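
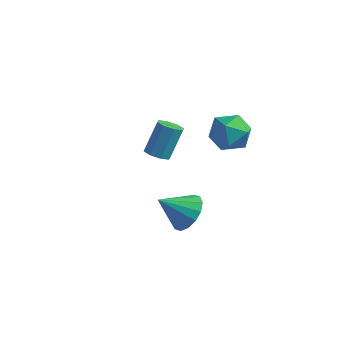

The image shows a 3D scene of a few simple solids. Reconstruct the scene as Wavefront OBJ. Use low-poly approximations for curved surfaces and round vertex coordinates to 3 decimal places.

v -1.78 2.016 0.349
v -1.388 1.618 0.539
v -1.209 2.425 1.861
v -1.6 2.824 1.671
v -1.194 1.954 0.307
v -1.015 2.761 1.63
v -1.344 2.326 0.1
v -1.164 3.134 1.423
v -1.748 2.517 0.039
v -1.569 3.325 1.361
v -2.171 2.415 0.159
v -1.992 3.222 1.481
v -2.365 2.079 0.39
v -2.186 2.886 1.713
v -2.216 1.706 0.597
v -2.036 2.514 1.92
v -1.811 1.515 0.659
v -1.632 2.323 1.981
v 2.036 -2.412 1.788
v 2.557 -2.203 2.453
v 1.144 -3.068 2.692
v 2.269 -1.859 2.418
v 1.918 -1.663 2.214
v 1.599 -1.668 1.896
v 1.397 -1.872 1.549
v 1.367 -2.22 1.266
v 1.515 -2.621 1.123
v 1.804 -2.965 1.157
v 2.154 -3.161 1.361
v 2.473 -3.156 1.679
v 2.675 -2.952 2.026
v 2.706 -2.604 2.309
v 0.98 3.067 2.894
v 1.937 2.971 2.788
v 0.823 1.509 2.892
v 1.78 1.413 2.786
v 1.417 1.749 3.617
v 1.514 2.712 3.618
v 1.246 1.768 2.062
v 1.343 2.731 2.063
v 2.101 2.168 2.273
v 2.207 2.157 3.235
v 0.553 2.323 2.445
v 0.659 2.312 3.407
f 2 1 5
f 2 5 3
f 3 5 6
f 3 6 4
f 5 1 7
f 5 7 6
f 6 7 8
f 6 8 4
f 7 1 9
f 7 9 8
f 8 9 10
f 8 10 4
f 9 1 11
f 9 11 10
f 10 11 12
f 10 12 4
f 11 1 13
f 11 13 12
f 12 13 14
f 12 14 4
f 13 1 15
f 13 15 14
f 14 15 16
f 14 16 4
f 15 1 17
f 15 17 16
f 16 17 18
f 16 18 4
f 17 1 2
f 17 2 18
f 18 2 3
f 18 3 4
f 20 19 22
f 20 22 21
f 22 19 23
f 22 23 21
f 23 19 24
f 23 24 21
f 24 19 25
f 24 25 21
f 25 19 26
f 25 26 21
f 26 19 27
f 26 27 21
f 27 19 28
f 27 28 21
f 28 19 29
f 28 29 21
f 29 19 30
f 29 30 21
f 30 19 31
f 30 31 21
f 31 19 32
f 31 32 21
f 32 19 20
f 32 20 21
f 33 44 38
f 33 38 34
f 33 34 40
f 33 40 43
f 33 43 44
f 34 38 42
f 38 44 37
f 44 43 35
f 43 40 39
f 40 34 41
f 36 42 37
f 36 37 35
f 36 35 39
f 36 39 41
f 36 41 42
f 37 42 38
f 35 37 44
f 39 35 43
f 41 39 40
f 42 41 34



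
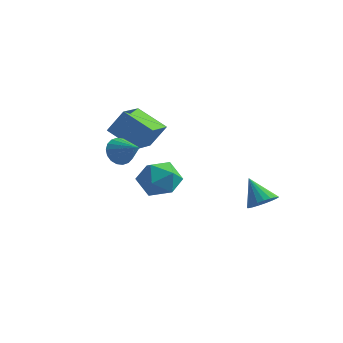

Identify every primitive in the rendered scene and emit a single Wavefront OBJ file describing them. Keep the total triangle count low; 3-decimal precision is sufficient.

v 2.162 3.054 -3.578
v 2.781 3.432 -3.175
v 1.178 3.306 -2.302
v 2.632 3.696 -3.341
v 2.402 3.848 -3.548
v 2.131 3.863 -3.761
v 1.864 3.739 -3.942
v 1.65 3.496 -4.059
v 1.523 3.176 -4.094
v 1.507 2.836 -4.039
v 1.604 2.533 -3.905
v 1.798 2.321 -3.714
v 2.054 2.235 -3.499
v 2.329 2.291 -3.298
v 2.575 2.479 -3.146
v 2.75 2.767 -3.068
v 2.822 3.104 -3.078
v -3.917 -1.096 1.116
v -3.231 -0.71 2.357
v -4.23 0.482 0.797
v -3.543 0.868 2.038
v -2.337 -0.968 0.202
v -1.65 -0.582 1.443
v -2.649 0.61 -0.117
v -1.963 0.996 1.124
v -1.002 -0.38 -1.297
v 0.128 -0.662 -1.232
v -1.468 -2.198 -1.088
v -0.338 -2.48 -1.023
v -0.839 -1.878 -0.158
v -0.551 -0.754 -0.288
v -0.789 -2.106 -2.032
v -0.501 -0.982 -2.162
v 0.26 -1.729 -1.687
v 0.229 -1.588 -0.529
v -1.569 -1.272 -1.791
v -1.6 -1.131 -0.633
v -1.615 -3.157 0.946
v -1.271 -2.678 0.405
v -0.345 -3.403 1.534
v -1.351 -2.454 0.67
v -1.482 -2.37 0.99
v -1.64 -2.441 1.301
v -1.793 -2.654 1.542
v -1.91 -2.967 1.665
v -1.969 -3.317 1.645
v -1.958 -3.636 1.487
v -1.878 -3.86 1.222
v -1.747 -3.945 0.903
v -1.589 -3.874 0.591
v -1.436 -3.661 0.351
v -1.319 -3.348 0.228
v -1.26 -2.997 0.247
f 2 1 4
f 2 4 3
f 4 1 5
f 4 5 3
f 5 1 6
f 5 6 3
f 6 1 7
f 6 7 3
f 7 1 8
f 7 8 3
f 8 1 9
f 8 9 3
f 9 1 10
f 9 10 3
f 10 1 11
f 10 11 3
f 11 1 12
f 11 12 3
f 12 1 13
f 12 13 3
f 13 1 14
f 13 14 3
f 14 1 15
f 14 15 3
f 15 1 16
f 15 16 3
f 16 1 17
f 16 17 3
f 17 1 2
f 17 2 3
f 19 21 18
f 22 19 18
f 18 21 20
f 20 22 18
f 19 25 21
f 23 19 22
f 23 25 19
f 21 25 20
f 24 22 20
f 20 25 24
f 24 23 22
f 25 23 24
f 26 37 31
f 26 31 27
f 26 27 33
f 26 33 36
f 26 36 37
f 27 31 35
f 31 37 30
f 37 36 28
f 36 33 32
f 33 27 34
f 29 35 30
f 29 30 28
f 29 28 32
f 29 32 34
f 29 34 35
f 30 35 31
f 28 30 37
f 32 28 36
f 34 32 33
f 35 34 27
f 39 38 41
f 39 41 40
f 41 38 42
f 41 42 40
f 42 38 43
f 42 43 40
f 43 38 44
f 43 44 40
f 44 38 45
f 44 45 40
f 45 38 46
f 45 46 40
f 46 38 47
f 46 47 40
f 47 38 48
f 47 48 40
f 48 38 49
f 48 49 40
f 49 38 50
f 49 50 40
f 50 38 51
f 50 51 40
f 51 38 52
f 51 52 40
f 52 38 53
f 52 53 40
f 53 38 39
f 53 39 40



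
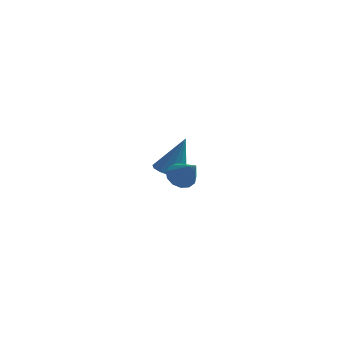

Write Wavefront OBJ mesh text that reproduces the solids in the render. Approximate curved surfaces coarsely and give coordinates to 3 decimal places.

v 0.176 -2.473 0.572
v 0.611 -2.737 0.049
v 1.024 -3.087 1.588
v 0.76 -2.367 0.148
v 0.724 -2.03 0.381
v 0.514 -1.834 0.675
v 0.196 -1.841 0.937
v -0.128 -2.048 1.082
v -0.356 -2.39 1.065
v -0.415 -2.758 0.892
v -0.287 -3.036 0.617
v -0.011 -3.135 0.328
v 0.323 -3.023 0.116
v -2.228 3.575 -2.292
v -1.493 3.891 -2.607
v -1.572 4.045 -0.288
v -1.806 4.261 -2.591
v -2.252 4.413 -2.481
v -2.691 4.299 -2.31
v -2.983 3.955 -2.134
v -3.035 3.49 -2.008
v -2.831 3.052 -1.971
v -2.435 2.78 -2.037
v -1.974 2.76 -2.184
v -1.593 2.999 -2.364
v -1.414 3.421 -2.522
f 2 1 4
f 2 4 3
f 4 1 5
f 4 5 3
f 5 1 6
f 5 6 3
f 6 1 7
f 6 7 3
f 7 1 8
f 7 8 3
f 8 1 9
f 8 9 3
f 9 1 10
f 9 10 3
f 10 1 11
f 10 11 3
f 11 1 12
f 11 12 3
f 12 1 13
f 12 13 3
f 13 1 2
f 13 2 3
f 15 14 17
f 15 17 16
f 17 14 18
f 17 18 16
f 18 14 19
f 18 19 16
f 19 14 20
f 19 20 16
f 20 14 21
f 20 21 16
f 21 14 22
f 21 22 16
f 22 14 23
f 22 23 16
f 23 14 24
f 23 24 16
f 24 14 25
f 24 25 16
f 25 14 26
f 25 26 16
f 26 14 15
f 26 15 16



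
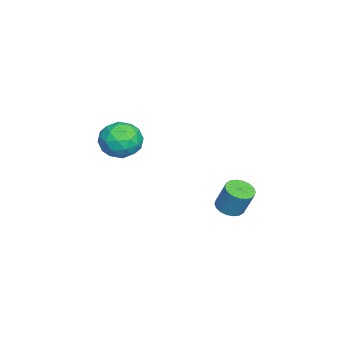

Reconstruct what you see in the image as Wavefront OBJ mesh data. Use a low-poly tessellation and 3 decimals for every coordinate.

v -1.775 -2.273 3.82
v -0.638 -2.474 3.649
v -2.202 -3.726 2.691
v -1.065 -3.927 2.52
v -1.543 -4.13 3.565
v -1.279 -3.232 4.263
v -1.561 -2.968 2.077
v -1.297 -2.07 2.775
v -0.506 -2.903 2.572
v -0.495 -3.622 3.492
v -2.345 -2.578 2.848
v -2.334 -3.297 3.768
v -1.169 -2.246 3.834
v -1.671 -3.954 2.506
v -1.952 -4.073 3.121
v -1.283 -4.191 3.02
v -1.546 -2.692 4.195
v -0.878 -2.81 4.094
v -1.409 -3.783 4.045
v -1.962 -3.39 2.246
v -1.294 -3.508 2.145
v -1.557 -2.009 3.32
v -0.888 -2.127 3.219
v -1.431 -2.417 2.295
v -0.423 -2.617 3.1
v -0.674 -3.47 2.436
v -0.966 -2.907 2.176
v -0.811 -2.379 2.586
v -0.417 -3.039 3.641
v -0.667 -3.893 2.977
v -0.948 -4.012 3.591
v -0.793 -3.484 4.002
v -0.339 -3.291 3.007
v -2.173 -2.307 3.363
v -2.423 -3.161 2.699
v -2.047 -2.716 2.338
v -1.892 -2.188 2.749
v -2.166 -2.73 3.904
v -2.417 -3.583 3.24
v -2.029 -3.821 3.754
v -1.874 -3.293 4.164
v -2.501 -2.909 3.333
v 0.383 2.512 0.234
v 1.118 2.482 0.09
v 1.413 3.017 1.482
v 0.677 3.048 1.626
v 1.036 2.79 -0.01
v 1.33 3.325 1.381
v 0.823 3.042 -0.063
v 1.118 3.577 1.329
v 0.524 3.189 -0.056
v 0.818 3.725 1.336
v 0.197 3.203 0.008
v 0.491 3.738 1.4
v -0.094 3.08 0.117
v 0.201 3.615 1.509
v -0.29 2.844 0.249
v 0.004 3.379 1.641
v -0.353 2.543 0.378
v -0.058 3.078 1.77
v -0.27 2.235 0.479
v 0.024 2.77 1.87
v -0.058 1.983 0.531
v 0.237 2.518 1.923
v 0.242 1.835 0.524
v 0.536 2.371 1.916
v 0.569 1.822 0.46
v 0.863 2.357 1.852
v 0.859 1.945 0.351
v 1.154 2.48 1.743
v 1.056 2.181 0.219
v 1.35 2.716 1.611
f 1 38 17
f 38 12 41
f 17 41 6
f 38 41 17
f 1 17 13
f 17 6 18
f 13 18 2
f 17 18 13
f 1 13 22
f 13 2 23
f 22 23 8
f 13 23 22
f 1 22 34
f 22 8 37
f 34 37 11
f 22 37 34
f 1 34 38
f 34 11 42
f 38 42 12
f 34 42 38
f 2 18 29
f 18 6 32
f 29 32 10
f 18 32 29
f 6 41 19
f 41 12 40
f 19 40 5
f 41 40 19
f 12 42 39
f 42 11 35
f 39 35 3
f 42 35 39
f 11 37 36
f 37 8 24
f 36 24 7
f 37 24 36
f 8 23 28
f 23 2 25
f 28 25 9
f 23 25 28
f 4 30 16
f 30 10 31
f 16 31 5
f 30 31 16
f 4 16 14
f 16 5 15
f 14 15 3
f 16 15 14
f 4 14 21
f 14 3 20
f 21 20 7
f 14 20 21
f 4 21 26
f 21 7 27
f 26 27 9
f 21 27 26
f 4 26 30
f 26 9 33
f 30 33 10
f 26 33 30
f 5 31 19
f 31 10 32
f 19 32 6
f 31 32 19
f 3 15 39
f 15 5 40
f 39 40 12
f 15 40 39
f 7 20 36
f 20 3 35
f 36 35 11
f 20 35 36
f 9 27 28
f 27 7 24
f 28 24 8
f 27 24 28
f 10 33 29
f 33 9 25
f 29 25 2
f 33 25 29
f 44 43 47
f 44 47 45
f 45 47 48
f 45 48 46
f 47 43 49
f 47 49 48
f 48 49 50
f 48 50 46
f 49 43 51
f 49 51 50
f 50 51 52
f 50 52 46
f 51 43 53
f 51 53 52
f 52 53 54
f 52 54 46
f 53 43 55
f 53 55 54
f 54 55 56
f 54 56 46
f 55 43 57
f 55 57 56
f 56 57 58
f 56 58 46
f 57 43 59
f 57 59 58
f 58 59 60
f 58 60 46
f 59 43 61
f 59 61 60
f 60 61 62
f 60 62 46
f 61 43 63
f 61 63 62
f 62 63 64
f 62 64 46
f 63 43 65
f 63 65 64
f 64 65 66
f 64 66 46
f 65 43 67
f 65 67 66
f 66 67 68
f 66 68 46
f 67 43 69
f 67 69 68
f 68 69 70
f 68 70 46
f 69 43 71
f 69 71 70
f 70 71 72
f 70 72 46
f 71 43 44
f 71 44 72
f 72 44 45
f 72 45 46



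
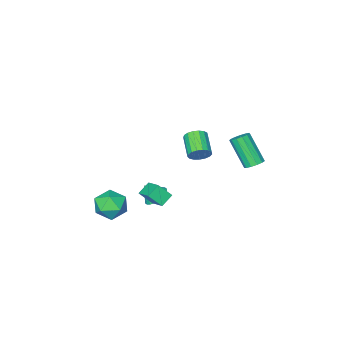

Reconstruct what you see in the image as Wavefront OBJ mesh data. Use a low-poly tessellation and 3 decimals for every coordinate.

v 2.659 1.274 1.886
v 3.247 1.124 1.463
v 3.121 0.866 2.674
v 3.313 1.388 1.561
v 3.28 1.634 1.708
v 3.152 1.825 1.882
v 2.949 1.933 2.057
v 2.702 1.94 2.206
v 2.448 1.846 2.306
v 2.226 1.664 2.343
v 2.07 1.423 2.31
v 2.004 1.16 2.212
v 2.037 0.914 2.065
v 2.165 0.722 1.891
v 2.368 0.615 1.716
v 2.615 0.608 1.567
v 2.869 0.702 1.466
v 3.091 0.884 1.43
v 3.394 1.999 2.098
v 2.675 1.885 2.557
v 3.571 3.116 2.653
v 2.853 3.002 3.112
v 3.947 1.538 2.848
v 3.229 1.424 3.307
v 4.125 2.655 3.403
v 3.406 2.541 3.862
v -2.726 2.792 3.005
v -2.255 3.111 3.198
v -2.124 1.947 4.807
v -2.594 1.628 4.615
v -2.53 3.259 3.327
v -2.399 2.095 4.936
v -2.867 3.259 3.355
v -2.736 2.095 4.964
v -3.159 3.11 3.271
v -3.028 1.947 4.88
v -3.314 2.861 3.103
v -3.182 1.697 4.713
v -3.282 2.589 2.904
v -3.15 1.426 4.514
v -3.073 2.382 2.738
v -2.941 1.219 4.347
v -2.754 2.305 2.656
v -2.622 1.142 4.265
v -2.426 2.382 2.685
v -2.294 1.219 4.294
v -2.194 2.59 2.816
v -2.062 1.426 4.425
v -2.13 2.861 3.007
v -1.998 1.698 4.616
v 3.948 -1.048 -0.962
v 4.503 -1.259 -0.094
v 2.677 -2.021 -0.386
v 3.232 -2.232 0.482
v 2.854 -1.264 0.322
v 3.639 -0.663 -0.034
v 3.541 -2.617 -0.446
v 4.326 -2.016 -0.802
v 4.251 -2.229 0.225
v 3.826 -1.393 0.7
v 3.354 -1.887 -1.18
v 2.929 -1.051 -0.705
v -3.346 -2.905 0.151
v -3.022 -2.731 0.758
v -3.629 -3.961 1.436
v -3.954 -4.135 0.829
v -3.321 -2.572 0.778
v -3.929 -3.802 1.456
v -3.627 -2.489 0.654
v -4.234 -3.719 1.332
v -3.868 -2.502 0.415
v -4.475 -3.732 1.093
v -3.99 -2.607 0.115
v -4.597 -3.837 0.793
v -3.964 -2.78 -0.176
v -4.571 -4.01 0.502
v -3.797 -2.982 -0.392
v -4.404 -4.212 0.286
v -3.527 -3.166 -0.484
v -4.134 -4.396 0.194
v -3.215 -3.291 -0.431
v -3.822 -4.52 0.247
v -2.933 -3.327 -0.244
v -3.541 -4.556 0.434
v -2.746 -3.266 0.034
v -3.354 -4.496 0.711
v -2.697 -3.123 0.338
v -3.304 -4.353 1.016
v -2.796 -2.93 0.599
v -3.403 -4.16 1.277
f 2 1 4
f 2 4 3
f 4 1 5
f 4 5 3
f 5 1 6
f 5 6 3
f 6 1 7
f 6 7 3
f 7 1 8
f 7 8 3
f 8 1 9
f 8 9 3
f 9 1 10
f 9 10 3
f 10 1 11
f 10 11 3
f 11 1 12
f 11 12 3
f 12 1 13
f 12 13 3
f 13 1 14
f 13 14 3
f 14 1 15
f 14 15 3
f 15 1 16
f 15 16 3
f 16 1 17
f 16 17 3
f 17 1 18
f 17 18 3
f 18 1 2
f 18 2 3
f 20 22 19
f 23 20 19
f 19 22 21
f 21 23 19
f 20 26 22
f 24 20 23
f 24 26 20
f 22 26 21
f 25 23 21
f 21 26 25
f 25 24 23
f 26 24 25
f 28 27 31
f 28 31 29
f 29 31 32
f 29 32 30
f 31 27 33
f 31 33 32
f 32 33 34
f 32 34 30
f 33 27 35
f 33 35 34
f 34 35 36
f 34 36 30
f 35 27 37
f 35 37 36
f 36 37 38
f 36 38 30
f 37 27 39
f 37 39 38
f 38 39 40
f 38 40 30
f 39 27 41
f 39 41 40
f 40 41 42
f 40 42 30
f 41 27 43
f 41 43 42
f 42 43 44
f 42 44 30
f 43 27 45
f 43 45 44
f 44 45 46
f 44 46 30
f 45 27 47
f 45 47 46
f 46 47 48
f 46 48 30
f 47 27 49
f 47 49 48
f 48 49 50
f 48 50 30
f 49 27 28
f 49 28 50
f 50 28 29
f 50 29 30
f 51 62 56
f 51 56 52
f 51 52 58
f 51 58 61
f 51 61 62
f 52 56 60
f 56 62 55
f 62 61 53
f 61 58 57
f 58 52 59
f 54 60 55
f 54 55 53
f 54 53 57
f 54 57 59
f 54 59 60
f 55 60 56
f 53 55 62
f 57 53 61
f 59 57 58
f 60 59 52
f 64 63 67
f 64 67 65
f 65 67 68
f 65 68 66
f 67 63 69
f 67 69 68
f 68 69 70
f 68 70 66
f 69 63 71
f 69 71 70
f 70 71 72
f 70 72 66
f 71 63 73
f 71 73 72
f 72 73 74
f 72 74 66
f 73 63 75
f 73 75 74
f 74 75 76
f 74 76 66
f 75 63 77
f 75 77 76
f 76 77 78
f 76 78 66
f 77 63 79
f 77 79 78
f 78 79 80
f 78 80 66
f 79 63 81
f 79 81 80
f 80 81 82
f 80 82 66
f 81 63 83
f 81 83 82
f 82 83 84
f 82 84 66
f 83 63 85
f 83 85 84
f 84 85 86
f 84 86 66
f 85 63 87
f 85 87 86
f 86 87 88
f 86 88 66
f 87 63 89
f 87 89 88
f 88 89 90
f 88 90 66
f 89 63 64
f 89 64 90
f 90 64 65
f 90 65 66



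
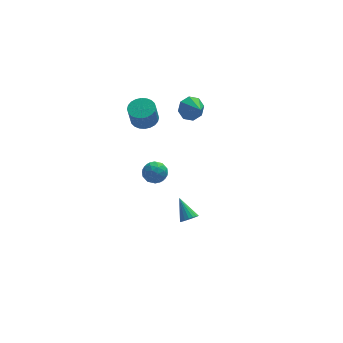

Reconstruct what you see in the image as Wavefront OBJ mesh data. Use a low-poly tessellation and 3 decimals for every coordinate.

v 1.709 4.085 1.289
v 2.241 4.581 1.748
v 2.111 3.115 1.871
v 1.653 4.509 2.036
v 1.098 4.189 1.886
v 0.901 3.808 1.386
v 1.177 3.589 0.83
v 1.765 3.661 0.543
v 2.32 3.981 0.693
v 2.517 4.362 1.192
v -1.396 2.584 -2.844
v -0.879 2.966 -2.35
v -0.401 2.254 -3.63
v 0.116 2.636 -3.136
v -0.248 1.955 -2.893
v -0.862 2.158 -2.407
v -0.418 3.062 -3.573
v -1.032 3.265 -3.087
v -0.275 3.261 -2.801
v -0.17 2.577 -2.381
v -1.11 2.643 -3.599
v -1.005 1.959 -3.179
v -1.225 2.804 -2.528
v -0.055 2.416 -3.452
v -0.269 2.016 -3.309
v 0.035 2.24 -3.019
v -1.215 2.329 -2.562
v -0.911 2.554 -2.272
v -0.54 1.959 -2.591
v -0.369 2.666 -3.708
v -0.065 2.891 -3.418
v -1.315 2.98 -2.961
v -1.011 3.204 -2.671
v -0.74 3.261 -3.389
v -0.566 3.202 -2.503
v 0.019 3.008 -2.965
v -0.295 3.258 -3.221
v -0.656 3.378 -2.936
v -0.504 2.8 -2.256
v 0.08 2.606 -2.718
v -0.133 2.205 -2.575
v -0.494 2.325 -2.29
v -0.149 2.973 -2.521
v -1.36 2.614 -3.262
v -0.776 2.42 -3.724
v -0.786 2.895 -3.69
v -1.147 3.015 -3.405
v -1.299 2.212 -3.015
v -0.714 2.018 -3.477
v -0.624 1.842 -3.044
v -0.985 1.962 -2.759
v -1.131 2.247 -3.459
v 0.213 -4.426 -1.052
v 0.683 -4.159 -1.151
v -0.173 -3.394 -0.108
v 0.531 -4.064 -1.317
v 0.315 -4.041 -1.431
v 0.079 -4.094 -1.469
v -0.13 -4.213 -1.425
v -0.272 -4.374 -1.307
v -0.317 -4.545 -1.138
v -0.258 -4.693 -0.952
v -0.105 -4.788 -0.786
v 0.111 -4.811 -0.672
v 0.346 -4.758 -0.634
v 0.556 -4.639 -0.678
v 0.697 -4.478 -0.797
v 0.743 -4.307 -0.965
v -1.159 2.967 1.639
v -0.657 2.328 1.529
v -0.879 1.934 2.812
v -1.381 2.573 2.921
v -0.452 2.551 1.633
v -0.675 2.157 2.916
v -0.355 2.837 1.738
v -0.578 2.443 3.021
v -0.381 3.143 1.828
v -0.603 2.749 3.11
v -0.524 3.423 1.889
v -0.747 3.028 3.171
v -0.765 3.633 1.912
v -0.987 3.238 3.194
v -1.065 3.741 1.893
v -1.288 3.347 3.176
v -1.38 3.732 1.836
v -1.602 3.337 3.118
v -1.661 3.606 1.748
v -1.883 3.212 3.031
v -1.865 3.383 1.644
v -2.088 2.989 2.927
v -1.962 3.097 1.539
v -2.185 2.703 2.822
v -1.937 2.791 1.45
v -2.159 2.397 2.732
v -1.793 2.512 1.389
v -2.016 2.117 2.671
v -1.553 2.302 1.366
v -1.775 1.907 2.648
v -1.252 2.193 1.384
v -1.475 1.799 2.667
v -0.938 2.203 1.442
v -1.16 1.808 2.724
f 2 1 4
f 2 4 3
f 4 1 5
f 4 5 3
f 5 1 6
f 5 6 3
f 6 1 7
f 6 7 3
f 7 1 8
f 7 8 3
f 8 1 9
f 8 9 3
f 9 1 10
f 9 10 3
f 10 1 2
f 10 2 3
f 11 48 27
f 48 22 51
f 27 51 16
f 48 51 27
f 11 27 23
f 27 16 28
f 23 28 12
f 27 28 23
f 11 23 32
f 23 12 33
f 32 33 18
f 23 33 32
f 11 32 44
f 32 18 47
f 44 47 21
f 32 47 44
f 11 44 48
f 44 21 52
f 48 52 22
f 44 52 48
f 12 28 39
f 28 16 42
f 39 42 20
f 28 42 39
f 16 51 29
f 51 22 50
f 29 50 15
f 51 50 29
f 22 52 49
f 52 21 45
f 49 45 13
f 52 45 49
f 21 47 46
f 47 18 34
f 46 34 17
f 47 34 46
f 18 33 38
f 33 12 35
f 38 35 19
f 33 35 38
f 14 40 26
f 40 20 41
f 26 41 15
f 40 41 26
f 14 26 24
f 26 15 25
f 24 25 13
f 26 25 24
f 14 24 31
f 24 13 30
f 31 30 17
f 24 30 31
f 14 31 36
f 31 17 37
f 36 37 19
f 31 37 36
f 14 36 40
f 36 19 43
f 40 43 20
f 36 43 40
f 15 41 29
f 41 20 42
f 29 42 16
f 41 42 29
f 13 25 49
f 25 15 50
f 49 50 22
f 25 50 49
f 17 30 46
f 30 13 45
f 46 45 21
f 30 45 46
f 19 37 38
f 37 17 34
f 38 34 18
f 37 34 38
f 20 43 39
f 43 19 35
f 39 35 12
f 43 35 39
f 54 53 56
f 54 56 55
f 56 53 57
f 56 57 55
f 57 53 58
f 57 58 55
f 58 53 59
f 58 59 55
f 59 53 60
f 59 60 55
f 60 53 61
f 60 61 55
f 61 53 62
f 61 62 55
f 62 53 63
f 62 63 55
f 63 53 64
f 63 64 55
f 64 53 65
f 64 65 55
f 65 53 66
f 65 66 55
f 66 53 67
f 66 67 55
f 67 53 68
f 67 68 55
f 68 53 54
f 68 54 55
f 70 69 73
f 70 73 71
f 71 73 74
f 71 74 72
f 73 69 75
f 73 75 74
f 74 75 76
f 74 76 72
f 75 69 77
f 75 77 76
f 76 77 78
f 76 78 72
f 77 69 79
f 77 79 78
f 78 79 80
f 78 80 72
f 79 69 81
f 79 81 80
f 80 81 82
f 80 82 72
f 81 69 83
f 81 83 82
f 82 83 84
f 82 84 72
f 83 69 85
f 83 85 84
f 84 85 86
f 84 86 72
f 85 69 87
f 85 87 86
f 86 87 88
f 86 88 72
f 87 69 89
f 87 89 88
f 88 89 90
f 88 90 72
f 89 69 91
f 89 91 90
f 90 91 92
f 90 92 72
f 91 69 93
f 91 93 92
f 92 93 94
f 92 94 72
f 93 69 95
f 93 95 94
f 94 95 96
f 94 96 72
f 95 69 97
f 95 97 96
f 96 97 98
f 96 98 72
f 97 69 99
f 97 99 98
f 98 99 100
f 98 100 72
f 99 69 101
f 99 101 100
f 100 101 102
f 100 102 72
f 101 69 70
f 101 70 102
f 102 70 71
f 102 71 72



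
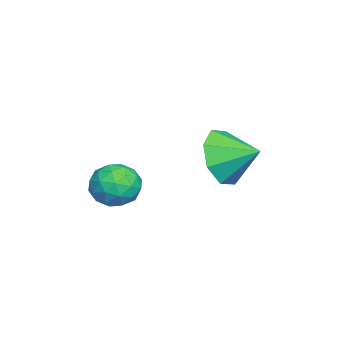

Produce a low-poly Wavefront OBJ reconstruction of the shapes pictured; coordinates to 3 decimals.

v -1.58 2.956 -1.215
v -0.974 2.478 -0.474
v -1.28 4.064 -0.745
v -0.555 2.654 -1.155
v -0.737 3.007 -1.872
v -1.412 3.33 -2.203
v -2.186 3.434 -1.956
v -2.604 3.259 -1.274
v -2.423 2.906 -0.558
v -1.748 2.582 -0.226
v -0.618 0.779 -1.842
v -0.013 0.434 -1.41
v -0.707 -0.314 -2.59
v -0.102 -0.659 -2.158
v -0.833 -0.53 -1.809
v -0.778 0.145 -1.347
v 0.058 -0.025 -2.653
v 0.113 0.65 -2.191
v 0.405 -0.063 -1.911
v -0.145 -0.375 -1.39
v -0.575 0.495 -2.61
v -1.125 0.183 -2.089
v -0.308 0.702 -1.56
v -0.412 -0.582 -2.44
v -0.842 -0.507 -2.235
v -0.486 -0.71 -1.981
v -0.757 0.532 -1.523
v -0.401 0.33 -1.269
v -0.883 -0.237 -1.504
v -0.319 -0.21 -2.731
v 0.037 -0.412 -2.477
v -0.234 0.83 -2.019
v 0.122 0.627 -1.765
v 0.163 0.357 -2.496
v 0.294 0.207 -1.601
v 0.242 -0.435 -2.041
v 0.335 -0.062 -2.332
v 0.368 0.335 -2.06
v -0.03 0.024 -1.294
v -0.082 -0.618 -1.734
v -0.512 -0.543 -1.529
v -0.479 -0.146 -1.257
v 0.216 -0.268 -1.589
v -0.638 0.738 -2.266
v -0.69 0.096 -2.706
v -0.241 0.266 -2.743
v -0.208 0.663 -2.471
v -0.962 0.555 -1.959
v -1.014 -0.087 -2.399
v -1.088 -0.215 -1.94
v -1.055 0.182 -1.668
v -0.936 0.388 -2.411
f 2 1 4
f 2 4 3
f 4 1 5
f 4 5 3
f 5 1 6
f 5 6 3
f 6 1 7
f 6 7 3
f 7 1 8
f 7 8 3
f 8 1 9
f 8 9 3
f 9 1 10
f 9 10 3
f 10 1 2
f 10 2 3
f 11 48 27
f 48 22 51
f 27 51 16
f 48 51 27
f 11 27 23
f 27 16 28
f 23 28 12
f 27 28 23
f 11 23 32
f 23 12 33
f 32 33 18
f 23 33 32
f 11 32 44
f 32 18 47
f 44 47 21
f 32 47 44
f 11 44 48
f 44 21 52
f 48 52 22
f 44 52 48
f 12 28 39
f 28 16 42
f 39 42 20
f 28 42 39
f 16 51 29
f 51 22 50
f 29 50 15
f 51 50 29
f 22 52 49
f 52 21 45
f 49 45 13
f 52 45 49
f 21 47 46
f 47 18 34
f 46 34 17
f 47 34 46
f 18 33 38
f 33 12 35
f 38 35 19
f 33 35 38
f 14 40 26
f 40 20 41
f 26 41 15
f 40 41 26
f 14 26 24
f 26 15 25
f 24 25 13
f 26 25 24
f 14 24 31
f 24 13 30
f 31 30 17
f 24 30 31
f 14 31 36
f 31 17 37
f 36 37 19
f 31 37 36
f 14 36 40
f 36 19 43
f 40 43 20
f 36 43 40
f 15 41 29
f 41 20 42
f 29 42 16
f 41 42 29
f 13 25 49
f 25 15 50
f 49 50 22
f 25 50 49
f 17 30 46
f 30 13 45
f 46 45 21
f 30 45 46
f 19 37 38
f 37 17 34
f 38 34 18
f 37 34 38
f 20 43 39
f 43 19 35
f 39 35 12
f 43 35 39



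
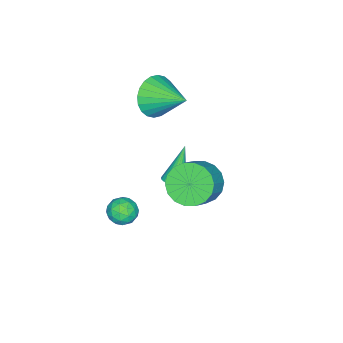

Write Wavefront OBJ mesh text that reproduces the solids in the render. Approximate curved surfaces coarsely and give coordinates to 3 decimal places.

v 0.268 1.37 -1.453
v 0.787 1.968 -2.158
v 1.851 2.089 -1.271
v 1.332 1.49 -0.567
v 0.544 2.286 -1.909
v 1.608 2.407 -1.022
v 0.246 2.423 -1.57
v 1.309 2.544 -0.683
v -0.048 2.351 -1.208
v 1.016 2.472 -0.321
v -0.279 2.085 -0.894
v 0.785 2.206 -0.008
v -0.402 1.677 -0.691
v 0.662 1.798 0.195
v -0.392 1.208 -0.639
v 0.672 1.329 0.247
v -0.251 0.771 -0.749
v 0.813 0.892 0.138
v -0.008 0.453 -0.998
v 1.056 0.574 -0.111
v 0.291 0.316 -1.337
v 1.354 0.437 -0.45
v 0.584 0.388 -1.699
v 1.648 0.509 -0.812
v 0.815 0.654 -2.012
v 1.879 0.775 -1.126
v 0.938 1.062 -2.215
v 2.002 1.183 -1.329
v 0.928 1.531 -2.267
v 1.992 1.652 -1.381
v -1.553 -1.884 1.333
v -0.933 -1.605 0.494
v -1.267 -0.196 2.107
v -1.312 -1.479 0.361
v -1.729 -1.416 0.376
v -2.118 -1.423 0.536
v -2.422 -1.501 0.818
v -2.593 -1.637 1.178
v -2.606 -1.811 1.561
v -2.459 -1.996 1.91
v -2.174 -2.164 2.171
v -1.794 -2.289 2.304
v -1.378 -2.353 2.29
v -0.988 -2.346 2.129
v -0.685 -2.268 1.848
v -0.513 -2.132 1.487
v -0.5 -1.958 1.104
v -0.648 -1.773 0.755
v 1.416 -1.274 -3.521
v 1.949 -0.947 -3.908
v 2.231 -1.713 -2.772
v 2.764 -1.386 -3.159
v 2.291 -0.98 -2.768
v 1.787 -0.708 -3.231
v 2.393 -1.952 -3.449
v 1.889 -1.68 -3.912
v 2.553 -1.365 -3.864
v 2.49 -0.765 -3.443
v 1.69 -1.895 -3.237
v 1.627 -1.295 -2.816
v 1.611 -1.072 -3.78
v 2.569 -1.588 -2.9
v 2.291 -1.35 -2.67
v 2.604 -1.157 -2.898
v 1.516 -0.932 -3.382
v 1.829 -0.739 -3.61
v 2.03 -0.759 -2.94
v 2.351 -1.921 -3.07
v 2.664 -1.728 -3.298
v 1.576 -1.503 -3.782
v 1.889 -1.31 -4.01
v 2.15 -1.901 -3.74
v 2.279 -1.125 -3.982
v 2.758 -1.384 -3.542
v 2.54 -1.716 -3.712
v 2.244 -1.557 -3.984
v 2.242 -0.772 -3.735
v 2.721 -1.031 -3.295
v 2.443 -0.792 -3.065
v 2.147 -0.632 -3.337
v 2.597 -1.019 -3.709
v 1.459 -1.629 -3.385
v 1.938 -1.888 -2.945
v 2.033 -2.028 -3.343
v 1.737 -1.868 -3.615
v 1.422 -1.276 -3.138
v 1.901 -1.535 -2.698
v 1.936 -1.103 -2.696
v 1.64 -0.944 -2.968
v 1.583 -1.641 -2.971
v -1.739 -1.122 -4.507
v -1.413 -0.675 -4.368
v -2.601 -1.058 -2.693
v -1.603 -0.57 -4.462
v -1.817 -0.56 -4.564
v -2.017 -0.647 -4.656
v -2.169 -0.816 -4.723
v -2.247 -1.038 -4.752
v -2.237 -1.275 -4.739
v -2.14 -1.485 -4.685
v -1.975 -1.632 -4.601
v -1.768 -1.691 -4.501
v -1.556 -1.652 -4.402
v -1.376 -1.521 -4.321
v -1.259 -1.321 -4.272
v -1.224 -1.086 -4.264
v -1.279 -0.858 -4.298
f 2 1 5
f 2 5 3
f 3 5 6
f 3 6 4
f 5 1 7
f 5 7 6
f 6 7 8
f 6 8 4
f 7 1 9
f 7 9 8
f 8 9 10
f 8 10 4
f 9 1 11
f 9 11 10
f 10 11 12
f 10 12 4
f 11 1 13
f 11 13 12
f 12 13 14
f 12 14 4
f 13 1 15
f 13 15 14
f 14 15 16
f 14 16 4
f 15 1 17
f 15 17 16
f 16 17 18
f 16 18 4
f 17 1 19
f 17 19 18
f 18 19 20
f 18 20 4
f 19 1 21
f 19 21 20
f 20 21 22
f 20 22 4
f 21 1 23
f 21 23 22
f 22 23 24
f 22 24 4
f 23 1 25
f 23 25 24
f 24 25 26
f 24 26 4
f 25 1 27
f 25 27 26
f 26 27 28
f 26 28 4
f 27 1 29
f 27 29 28
f 28 29 30
f 28 30 4
f 29 1 2
f 29 2 30
f 30 2 3
f 30 3 4
f 32 31 34
f 32 34 33
f 34 31 35
f 34 35 33
f 35 31 36
f 35 36 33
f 36 31 37
f 36 37 33
f 37 31 38
f 37 38 33
f 38 31 39
f 38 39 33
f 39 31 40
f 39 40 33
f 40 31 41
f 40 41 33
f 41 31 42
f 41 42 33
f 42 31 43
f 42 43 33
f 43 31 44
f 43 44 33
f 44 31 45
f 44 45 33
f 45 31 46
f 45 46 33
f 46 31 47
f 46 47 33
f 47 31 48
f 47 48 33
f 48 31 32
f 48 32 33
f 49 86 65
f 86 60 89
f 65 89 54
f 86 89 65
f 49 65 61
f 65 54 66
f 61 66 50
f 65 66 61
f 49 61 70
f 61 50 71
f 70 71 56
f 61 71 70
f 49 70 82
f 70 56 85
f 82 85 59
f 70 85 82
f 49 82 86
f 82 59 90
f 86 90 60
f 82 90 86
f 50 66 77
f 66 54 80
f 77 80 58
f 66 80 77
f 54 89 67
f 89 60 88
f 67 88 53
f 89 88 67
f 60 90 87
f 90 59 83
f 87 83 51
f 90 83 87
f 59 85 84
f 85 56 72
f 84 72 55
f 85 72 84
f 56 71 76
f 71 50 73
f 76 73 57
f 71 73 76
f 52 78 64
f 78 58 79
f 64 79 53
f 78 79 64
f 52 64 62
f 64 53 63
f 62 63 51
f 64 63 62
f 52 62 69
f 62 51 68
f 69 68 55
f 62 68 69
f 52 69 74
f 69 55 75
f 74 75 57
f 69 75 74
f 52 74 78
f 74 57 81
f 78 81 58
f 74 81 78
f 53 79 67
f 79 58 80
f 67 80 54
f 79 80 67
f 51 63 87
f 63 53 88
f 87 88 60
f 63 88 87
f 55 68 84
f 68 51 83
f 84 83 59
f 68 83 84
f 57 75 76
f 75 55 72
f 76 72 56
f 75 72 76
f 58 81 77
f 81 57 73
f 77 73 50
f 81 73 77
f 92 91 94
f 92 94 93
f 94 91 95
f 94 95 93
f 95 91 96
f 95 96 93
f 96 91 97
f 96 97 93
f 97 91 98
f 97 98 93
f 98 91 99
f 98 99 93
f 99 91 100
f 99 100 93
f 100 91 101
f 100 101 93
f 101 91 102
f 101 102 93
f 102 91 103
f 102 103 93
f 103 91 104
f 103 104 93
f 104 91 105
f 104 105 93
f 105 91 106
f 105 106 93
f 106 91 107
f 106 107 93
f 107 91 92
f 107 92 93



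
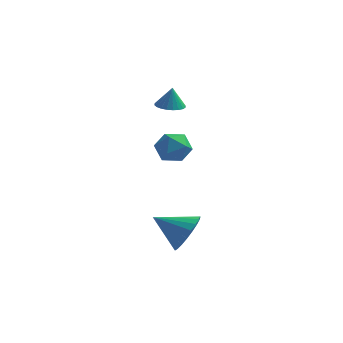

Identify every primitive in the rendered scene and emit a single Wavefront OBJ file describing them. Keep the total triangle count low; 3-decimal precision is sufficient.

v -0.493 -3.469 -2.193
v 0.07 -3.883 -1.343
v -2.007 -3.711 -1.307
v 0.058 -3.437 -1.241
v -0.049 -2.997 -1.304
v -0.233 -2.638 -1.52
v -0.462 -2.423 -1.852
v -0.697 -2.389 -2.244
v -0.896 -2.541 -2.626
v -1.025 -2.854 -2.934
v -1.063 -3.273 -3.113
v -1.002 -3.726 -3.133
v -0.853 -4.134 -2.991
v -0.642 -4.428 -2.71
v -0.405 -4.555 -2.341
v -0.184 -4.495 -1.945
v -0.016 -4.257 -1.592
v -3.003 1.738 3.288
v -2.305 1.531 3.23
v -2.897 1.782 4.412
v -2.28 1.814 3.217
v -2.365 2.086 3.214
v -2.547 2.305 3.223
v -2.799 2.437 3.241
v -3.081 2.464 3.267
v -3.352 2.379 3.296
v -3.569 2.197 3.323
v -3.7 1.945 3.346
v -3.725 1.662 3.359
v -3.641 1.39 3.362
v -3.458 1.171 3.353
v -3.207 1.039 3.334
v -2.925 1.013 3.309
v -2.654 1.097 3.28
v -2.437 1.279 3.253
v -2.834 2.59 0.627
v -2.015 2.088 0.445
v -3.625 1.232 0.815
v -2.806 0.73 0.633
v -2.89 1.246 1.46
v -2.401 2.085 1.344
v -3.239 1.235 -0.084
v -2.75 2.074 -0.2
v -2.265 1.251 0.006
v -2.05 1.257 0.96
v -3.59 2.063 0.3
v -3.375 2.069 1.254
f 2 1 4
f 2 4 3
f 4 1 5
f 4 5 3
f 5 1 6
f 5 6 3
f 6 1 7
f 6 7 3
f 7 1 8
f 7 8 3
f 8 1 9
f 8 9 3
f 9 1 10
f 9 10 3
f 10 1 11
f 10 11 3
f 11 1 12
f 11 12 3
f 12 1 13
f 12 13 3
f 13 1 14
f 13 14 3
f 14 1 15
f 14 15 3
f 15 1 16
f 15 16 3
f 16 1 17
f 16 17 3
f 17 1 2
f 17 2 3
f 19 18 21
f 19 21 20
f 21 18 22
f 21 22 20
f 22 18 23
f 22 23 20
f 23 18 24
f 23 24 20
f 24 18 25
f 24 25 20
f 25 18 26
f 25 26 20
f 26 18 27
f 26 27 20
f 27 18 28
f 27 28 20
f 28 18 29
f 28 29 20
f 29 18 30
f 29 30 20
f 30 18 31
f 30 31 20
f 31 18 32
f 31 32 20
f 32 18 33
f 32 33 20
f 33 18 34
f 33 34 20
f 34 18 35
f 34 35 20
f 35 18 19
f 35 19 20
f 36 47 41
f 36 41 37
f 36 37 43
f 36 43 46
f 36 46 47
f 37 41 45
f 41 47 40
f 47 46 38
f 46 43 42
f 43 37 44
f 39 45 40
f 39 40 38
f 39 38 42
f 39 42 44
f 39 44 45
f 40 45 41
f 38 40 47
f 42 38 46
f 44 42 43
f 45 44 37



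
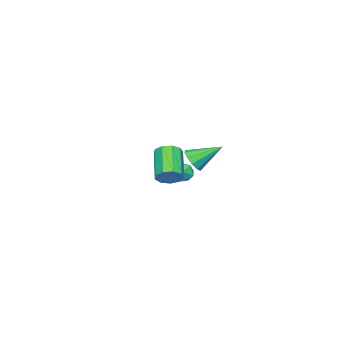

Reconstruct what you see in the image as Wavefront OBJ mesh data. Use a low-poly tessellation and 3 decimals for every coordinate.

v 4.307 0.631 1.019
v 4.543 1.012 1.583
v 3.288 0.13 2.704
v 3.053 -0.251 2.141
v 4.175 1.252 1.36
v 2.92 0.369 2.481
v 3.869 1.201 0.977
v 2.614 0.319 2.098
v 3.768 0.883 0.614
v 2.513 0.001 1.736
v 3.919 0.448 0.441
v 2.665 -0.434 1.562
v 4.252 0.098 0.538
v 2.998 -0.784 1.66
v 4.611 -0.002 0.861
v 3.356 -0.884 1.982
v 4.827 0.194 1.257
v 3.573 -0.688 2.379
v 4.801 0.595 1.542
v 3.546 -0.288 2.664
v -0.463 -1.065 0.179
v -0.006 -0.523 -0.144
v -1.277 0.205 1.161
v -0.401 -0.565 -0.416
v -0.82 -0.799 -0.461
v -1.103 -1.134 -0.262
v -1.142 -1.443 0.106
v -0.921 -1.608 0.502
v -0.526 -1.565 0.774
v -0.106 -1.332 0.819
v 0.176 -0.996 0.62
v 0.215 -0.687 0.252
v -3.662 -3.059 -2.081
v -3.044 -2.666 -2.158
v -3.016 -4.054 -1.982
v -2.398 -3.661 -2.059
v -2.804 -3.593 -1.45
v -3.204 -2.977 -1.51
v -2.856 -3.743 -2.63
v -3.256 -3.127 -2.69
v -2.547 -3.088 -2.497
v -2.514 -2.996 -1.768
v -3.546 -3.724 -2.372
v -3.513 -3.632 -1.643
f 2 1 5
f 2 5 3
f 3 5 6
f 3 6 4
f 5 1 7
f 5 7 6
f 6 7 8
f 6 8 4
f 7 1 9
f 7 9 8
f 8 9 10
f 8 10 4
f 9 1 11
f 9 11 10
f 10 11 12
f 10 12 4
f 11 1 13
f 11 13 12
f 12 13 14
f 12 14 4
f 13 1 15
f 13 15 14
f 14 15 16
f 14 16 4
f 15 1 17
f 15 17 16
f 16 17 18
f 16 18 4
f 17 1 19
f 17 19 18
f 18 19 20
f 18 20 4
f 19 1 2
f 19 2 20
f 20 2 3
f 20 3 4
f 22 21 24
f 22 24 23
f 24 21 25
f 24 25 23
f 25 21 26
f 25 26 23
f 26 21 27
f 26 27 23
f 27 21 28
f 27 28 23
f 28 21 29
f 28 29 23
f 29 21 30
f 29 30 23
f 30 21 31
f 30 31 23
f 31 21 32
f 31 32 23
f 32 21 22
f 32 22 23
f 33 44 38
f 33 38 34
f 33 34 40
f 33 40 43
f 33 43 44
f 34 38 42
f 38 44 37
f 44 43 35
f 43 40 39
f 40 34 41
f 36 42 37
f 36 37 35
f 36 35 39
f 36 39 41
f 36 41 42
f 37 42 38
f 35 37 44
f 39 35 43
f 41 39 40
f 42 41 34



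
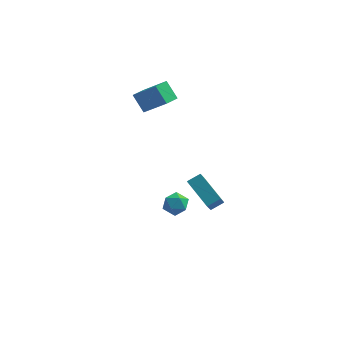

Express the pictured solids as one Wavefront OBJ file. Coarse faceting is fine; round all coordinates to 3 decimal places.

v -3.07 3.859 3.456
v -1.587 3.394 4.808
v -2.597 4.822 3.268
v -1.113 4.358 4.62
v -2.307 3.282 2.42
v -0.823 2.818 3.772
v -1.833 4.246 2.232
v -0.35 3.781 3.584
v 1.537 -2.525 0.976
v 1.522 -3.796 2.388
v 2.227 -2.088 1.378
v 2.211 -3.359 2.79
v 2.869 -3.681 -0.05
v 2.853 -4.952 1.362
v 3.558 -3.244 0.352
v 3.543 -4.515 1.764
v -0.398 0.026 -2.625
v 0.119 0.743 -2.618
v 0.241 -0.423 -3.822
v 0.758 0.294 -3.815
v 0.861 -0.331 -3.2
v 0.466 -0.054 -2.46
v -0.106 0.374 -3.98
v -0.501 0.651 -3.24
v 0.299 0.957 -3.455
v 0.897 0.522 -2.973
v -0.537 -0.202 -3.467
v 0.061 -0.637 -2.985
f 2 4 1
f 5 2 1
f 1 4 3
f 3 5 1
f 2 8 4
f 6 2 5
f 6 8 2
f 4 8 3
f 7 5 3
f 3 8 7
f 7 6 5
f 8 6 7
f 10 12 9
f 13 10 9
f 9 12 11
f 11 13 9
f 10 16 12
f 14 10 13
f 14 16 10
f 12 16 11
f 15 13 11
f 11 16 15
f 15 14 13
f 16 14 15
f 17 28 22
f 17 22 18
f 17 18 24
f 17 24 27
f 17 27 28
f 18 22 26
f 22 28 21
f 28 27 19
f 27 24 23
f 24 18 25
f 20 26 21
f 20 21 19
f 20 19 23
f 20 23 25
f 20 25 26
f 21 26 22
f 19 21 28
f 23 19 27
f 25 23 24
f 26 25 18



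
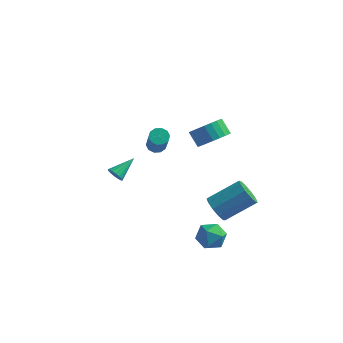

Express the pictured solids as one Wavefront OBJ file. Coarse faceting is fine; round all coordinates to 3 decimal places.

v 2.198 0.206 -2.72
v 2.784 0.06 -3.346
v 4.248 1.128 -2.227
v 3.662 1.274 -1.6
v 2.532 0.522 -3.458
v 3.996 1.59 -2.339
v 2.153 0.863 -3.288
v 3.617 1.931 -2.168
v 1.791 0.953 -2.901
v 3.255 2.021 -1.781
v 1.585 0.758 -2.445
v 3.048 1.826 -1.325
v 1.612 0.352 -2.093
v 3.076 1.42 -0.974
v 1.864 -0.11 -1.981
v 3.328 0.958 -0.862
v 2.243 -0.451 -2.152
v 3.707 0.617 -1.032
v 2.605 -0.541 -2.539
v 4.069 0.527 -1.419
v 2.812 -0.346 -2.995
v 4.275 0.722 -1.875
v -2.543 3.495 -1.016
v -1.994 3.476 -1.23
v -1.387 2.386 0.422
v -1.937 2.405 0.636
v -2.024 3.774 -1.023
v -1.417 2.684 0.629
v -2.252 3.966 -0.813
v -1.645 2.876 0.839
v -2.591 3.978 -0.68
v -1.984 2.888 0.972
v -2.912 3.805 -0.676
v -2.306 2.715 0.976
v -3.093 3.514 -0.802
v -2.486 2.424 0.85
v -3.063 3.216 -1.009
v -2.456 2.126 0.643
v -2.835 3.024 -1.219
v -2.228 1.934 0.433
v -2.496 3.012 -1.352
v -1.889 1.922 0.3
v -2.174 3.185 -1.356
v -1.568 2.095 0.296
v 1.675 1.278 2.133
v 2.453 1.445 2.722
v 1.803 1.81 3.476
v 1.025 1.642 2.887
v 2.425 1.782 2.535
v 1.776 2.147 3.289
v 2.284 2.043 2.287
v 1.635 2.407 3.042
v 2.05 2.186 2.016
v 1.4 2.551 2.77
v 1.758 2.192 1.763
v 1.109 2.557 2.517
v 1.454 2.058 1.565
v 0.805 2.423 2.32
v 1.184 1.806 1.455
v 0.534 2.171 2.209
v 0.988 1.473 1.447
v 0.338 1.838 2.201
v 0.897 1.11 1.544
v 0.247 1.475 2.298
v 0.924 0.773 1.731
v 0.275 1.138 2.485
v 1.065 0.513 1.978
v 0.416 0.877 2.733
v 1.3 0.369 2.25
v 0.65 0.734 3.004
v 1.591 0.363 2.503
v 0.942 0.728 3.257
v 1.895 0.497 2.7
v 1.246 0.862 3.455
v 2.166 0.749 2.811
v 1.516 1.114 3.565
v 2.362 1.082 2.819
v 1.712 1.447 3.573
v 2.8 -1.454 -3.89
v 3.383 -1.359 -3.178
v 1.997 -2.441 -3.102
v 2.58 -2.346 -2.39
v 2.021 -1.648 -2.627
v 2.517 -1.038 -3.114
v 2.863 -2.762 -3.166
v 3.359 -2.152 -3.653
v 3.421 -2.167 -2.73
v 2.901 -1.479 -2.397
v 2.479 -2.321 -3.883
v 1.959 -1.633 -3.55
v -4.286 1.62 -2.772
v -4.028 1.759 -3.249
v -3.654 2.86 -2.068
v -4.245 1.879 -3.266
v -4.471 1.948 -3.186
v -4.66 1.952 -3.023
v -4.775 1.891 -2.811
v -4.793 1.775 -2.591
v -4.71 1.629 -2.406
v -4.544 1.481 -2.294
v -4.327 1.36 -2.277
v -4.101 1.291 -2.358
v -3.912 1.287 -2.52
v -3.798 1.349 -2.733
v -3.779 1.464 -2.953
v -3.862 1.61 -3.137
f 2 1 5
f 2 5 3
f 3 5 6
f 3 6 4
f 5 1 7
f 5 7 6
f 6 7 8
f 6 8 4
f 7 1 9
f 7 9 8
f 8 9 10
f 8 10 4
f 9 1 11
f 9 11 10
f 10 11 12
f 10 12 4
f 11 1 13
f 11 13 12
f 12 13 14
f 12 14 4
f 13 1 15
f 13 15 14
f 14 15 16
f 14 16 4
f 15 1 17
f 15 17 16
f 16 17 18
f 16 18 4
f 17 1 19
f 17 19 18
f 18 19 20
f 18 20 4
f 19 1 21
f 19 21 20
f 20 21 22
f 20 22 4
f 21 1 2
f 21 2 22
f 22 2 3
f 22 3 4
f 24 23 27
f 24 27 25
f 25 27 28
f 25 28 26
f 27 23 29
f 27 29 28
f 28 29 30
f 28 30 26
f 29 23 31
f 29 31 30
f 30 31 32
f 30 32 26
f 31 23 33
f 31 33 32
f 32 33 34
f 32 34 26
f 33 23 35
f 33 35 34
f 34 35 36
f 34 36 26
f 35 23 37
f 35 37 36
f 36 37 38
f 36 38 26
f 37 23 39
f 37 39 38
f 38 39 40
f 38 40 26
f 39 23 41
f 39 41 40
f 40 41 42
f 40 42 26
f 41 23 43
f 41 43 42
f 42 43 44
f 42 44 26
f 43 23 24
f 43 24 44
f 44 24 25
f 44 25 26
f 46 45 49
f 46 49 47
f 47 49 50
f 47 50 48
f 49 45 51
f 49 51 50
f 50 51 52
f 50 52 48
f 51 45 53
f 51 53 52
f 52 53 54
f 52 54 48
f 53 45 55
f 53 55 54
f 54 55 56
f 54 56 48
f 55 45 57
f 55 57 56
f 56 57 58
f 56 58 48
f 57 45 59
f 57 59 58
f 58 59 60
f 58 60 48
f 59 45 61
f 59 61 60
f 60 61 62
f 60 62 48
f 61 45 63
f 61 63 62
f 62 63 64
f 62 64 48
f 63 45 65
f 63 65 64
f 64 65 66
f 64 66 48
f 65 45 67
f 65 67 66
f 66 67 68
f 66 68 48
f 67 45 69
f 67 69 68
f 68 69 70
f 68 70 48
f 69 45 71
f 69 71 70
f 70 71 72
f 70 72 48
f 71 45 73
f 71 73 72
f 72 73 74
f 72 74 48
f 73 45 75
f 73 75 74
f 74 75 76
f 74 76 48
f 75 45 77
f 75 77 76
f 76 77 78
f 76 78 48
f 77 45 46
f 77 46 78
f 78 46 47
f 78 47 48
f 79 90 84
f 79 84 80
f 79 80 86
f 79 86 89
f 79 89 90
f 80 84 88
f 84 90 83
f 90 89 81
f 89 86 85
f 86 80 87
f 82 88 83
f 82 83 81
f 82 81 85
f 82 85 87
f 82 87 88
f 83 88 84
f 81 83 90
f 85 81 89
f 87 85 86
f 88 87 80
f 92 91 94
f 92 94 93
f 94 91 95
f 94 95 93
f 95 91 96
f 95 96 93
f 96 91 97
f 96 97 93
f 97 91 98
f 97 98 93
f 98 91 99
f 98 99 93
f 99 91 100
f 99 100 93
f 100 91 101
f 100 101 93
f 101 91 102
f 101 102 93
f 102 91 103
f 102 103 93
f 103 91 104
f 103 104 93
f 104 91 105
f 104 105 93
f 105 91 106
f 105 106 93
f 106 91 92
f 106 92 93



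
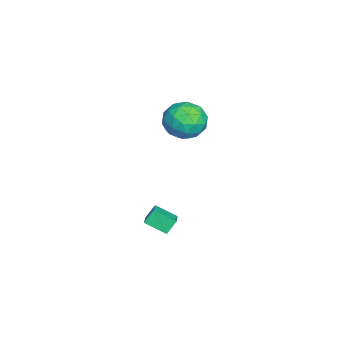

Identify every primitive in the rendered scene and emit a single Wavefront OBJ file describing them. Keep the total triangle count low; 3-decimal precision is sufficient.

v 0.925 -2.84 -3.77
v 0.637 -2.446 -3.124
v 1.083 -1.847 -4.307
v 0.795 -1.452 -3.66
v 1.785 -2.788 -3.42
v 1.497 -2.393 -2.773
v 1.943 -1.794 -3.956
v 1.655 -1.4 -3.31
v -1.095 -1.242 1.536
v -0.359 -0.553 1.235
v -0.001 -1.927 2.645
v 0.735 -1.238 2.344
v -0.107 -0.907 2.88
v -0.783 -0.484 2.195
v 0.423 -1.996 1.685
v -0.253 -1.573 1
v 0.579 -1.02 1.327
v 0.252 -0.347 2.066
v -0.612 -2.133 1.814
v -0.939 -1.46 2.553
v -0.823 -0.837 1.288
v 0.463 -1.643 2.592
v -0.032 -1.448 2.907
v 0.401 -1.043 2.73
v -1.072 -0.797 1.852
v -0.64 -0.392 1.676
v -0.492 -0.6 2.642
v 0.28 -2.088 2.204
v 0.712 -1.683 2.028
v -0.761 -1.437 1.15
v -0.328 -1.032 0.973
v 0.132 -1.88 1.238
v 0.161 -0.707 1.166
v 0.804 -1.109 1.817
v 0.621 -1.555 1.43
v 0.223 -1.306 1.027
v -0.031 -0.311 1.6
v 0.611 -0.714 2.252
v 0.117 -0.519 2.567
v -0.281 -0.271 2.164
v 0.52 -0.585 1.654
v -0.971 -1.766 1.628
v -0.329 -2.169 2.28
v -0.079 -2.209 1.716
v -0.477 -1.961 1.313
v -1.164 -1.371 2.063
v -0.521 -1.773 2.714
v -0.583 -1.174 2.853
v -0.981 -0.925 2.45
v -0.88 -1.895 2.226
f 2 4 1
f 5 2 1
f 1 4 3
f 3 5 1
f 2 8 4
f 6 2 5
f 6 8 2
f 4 8 3
f 7 5 3
f 3 8 7
f 7 6 5
f 8 6 7
f 9 46 25
f 46 20 49
f 25 49 14
f 46 49 25
f 9 25 21
f 25 14 26
f 21 26 10
f 25 26 21
f 9 21 30
f 21 10 31
f 30 31 16
f 21 31 30
f 9 30 42
f 30 16 45
f 42 45 19
f 30 45 42
f 9 42 46
f 42 19 50
f 46 50 20
f 42 50 46
f 10 26 37
f 26 14 40
f 37 40 18
f 26 40 37
f 14 49 27
f 49 20 48
f 27 48 13
f 49 48 27
f 20 50 47
f 50 19 43
f 47 43 11
f 50 43 47
f 19 45 44
f 45 16 32
f 44 32 15
f 45 32 44
f 16 31 36
f 31 10 33
f 36 33 17
f 31 33 36
f 12 38 24
f 38 18 39
f 24 39 13
f 38 39 24
f 12 24 22
f 24 13 23
f 22 23 11
f 24 23 22
f 12 22 29
f 22 11 28
f 29 28 15
f 22 28 29
f 12 29 34
f 29 15 35
f 34 35 17
f 29 35 34
f 12 34 38
f 34 17 41
f 38 41 18
f 34 41 38
f 13 39 27
f 39 18 40
f 27 40 14
f 39 40 27
f 11 23 47
f 23 13 48
f 47 48 20
f 23 48 47
f 15 28 44
f 28 11 43
f 44 43 19
f 28 43 44
f 17 35 36
f 35 15 32
f 36 32 16
f 35 32 36
f 18 41 37
f 41 17 33
f 37 33 10
f 41 33 37



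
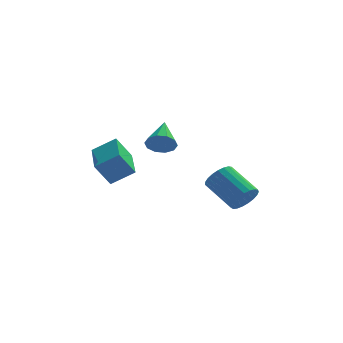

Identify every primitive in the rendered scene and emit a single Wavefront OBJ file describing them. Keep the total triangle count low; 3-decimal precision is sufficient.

v -2.096 -1.55 -0.391
v -1.199 -1.538 0.173
v -2.175 0.226 -0.301
v -1.278 0.238 0.264
v -1.522 -1.478 -1.304
v -0.625 -1.466 -0.739
v -1.601 0.298 -1.213
v -0.704 0.31 -0.649
v 0.269 -2.125 0.923
v 0.468 -2.394 1.408
v 0.451 -0.915 1.517
v 0.753 -2.329 1.19
v 0.853 -2.187 0.87
v 0.73 -2.021 0.569
v 0.43 -1.894 0.404
v 0.069 -1.856 0.437
v -0.216 -1.92 0.655
v -0.316 -2.063 0.976
v -0.192 -2.229 1.276
v 0.107 -2.355 1.441
v 3.36 -1.112 -2.354
v 3.84 -1.008 -1.928
v 2.96 -0.005 -1.18
v 2.48 -0.108 -1.606
v 3.892 -0.822 -2.118
v 3.011 0.182 -1.369
v 3.851 -0.686 -2.348
v 2.971 0.318 -1.599
v 3.726 -0.623 -2.579
v 2.845 0.38 -1.831
v 3.537 -0.645 -2.771
v 2.657 0.358 -2.023
v 3.318 -0.748 -2.891
v 2.437 0.255 -2.143
v 3.106 -0.914 -2.919
v 2.226 0.089 -2.17
v 2.938 -1.113 -2.848
v 2.058 -0.11 -2.1
v 2.843 -1.313 -2.693
v 1.963 -0.31 -1.944
v 2.838 -1.478 -2.478
v 1.957 -0.474 -1.73
v 2.922 -1.579 -2.243
v 2.042 -0.576 -1.494
v 3.083 -1.599 -2.026
v 2.203 -0.596 -1.278
v 3.291 -1.536 -1.866
v 2.411 -0.533 -1.118
v 3.512 -1.399 -1.791
v 2.631 -0.395 -1.043
v 3.706 -1.212 -1.813
v 2.826 -0.209 -1.065
f 2 4 1
f 5 2 1
f 1 4 3
f 3 5 1
f 2 8 4
f 6 2 5
f 6 8 2
f 4 8 3
f 7 5 3
f 3 8 7
f 7 6 5
f 8 6 7
f 10 9 12
f 10 12 11
f 12 9 13
f 12 13 11
f 13 9 14
f 13 14 11
f 14 9 15
f 14 15 11
f 15 9 16
f 15 16 11
f 16 9 17
f 16 17 11
f 17 9 18
f 17 18 11
f 18 9 19
f 18 19 11
f 19 9 20
f 19 20 11
f 20 9 10
f 20 10 11
f 22 21 25
f 22 25 23
f 23 25 26
f 23 26 24
f 25 21 27
f 25 27 26
f 26 27 28
f 26 28 24
f 27 21 29
f 27 29 28
f 28 29 30
f 28 30 24
f 29 21 31
f 29 31 30
f 30 31 32
f 30 32 24
f 31 21 33
f 31 33 32
f 32 33 34
f 32 34 24
f 33 21 35
f 33 35 34
f 34 35 36
f 34 36 24
f 35 21 37
f 35 37 36
f 36 37 38
f 36 38 24
f 37 21 39
f 37 39 38
f 38 39 40
f 38 40 24
f 39 21 41
f 39 41 40
f 40 41 42
f 40 42 24
f 41 21 43
f 41 43 42
f 42 43 44
f 42 44 24
f 43 21 45
f 43 45 44
f 44 45 46
f 44 46 24
f 45 21 47
f 45 47 46
f 46 47 48
f 46 48 24
f 47 21 49
f 47 49 48
f 48 49 50
f 48 50 24
f 49 21 51
f 49 51 50
f 50 51 52
f 50 52 24
f 51 21 22
f 51 22 52
f 52 22 23
f 52 23 24



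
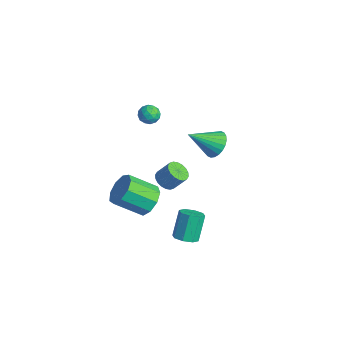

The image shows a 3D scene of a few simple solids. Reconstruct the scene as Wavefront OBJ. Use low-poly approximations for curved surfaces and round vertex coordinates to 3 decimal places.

v 2.82 -2.9 -0.363
v 3.789 -3.302 -0.316
v 3.129 -4.761 0.83
v 2.16 -4.36 0.783
v 3.69 -2.835 0.221
v 3.03 -4.295 1.367
v 3.184 -2.399 0.485
v 2.524 -3.859 1.631
v 2.508 -2.197 0.352
v 1.847 -3.657 1.498
v 1.978 -2.325 -0.116
v 1.317 -3.784 1.03
v 1.842 -2.721 -0.699
v 1.181 -4.181 0.447
v 2.164 -3.201 -1.125
v 1.503 -4.661 0.021
v 2.793 -3.541 -1.195
v 2.132 -5 -0.048
v 3.435 -3.581 -0.875
v 2.774 -5.04 0.271
v 4.125 -1.303 -3.39
v 4.625 -1.728 -3.005
v 4.054 -1.022 -1.485
v 3.555 -0.597 -1.87
v 4.845 -1.213 -3.162
v 4.274 -0.507 -1.642
v 4.643 -0.75 -3.452
v 4.073 -0.044 -1.932
v 4.139 -0.612 -3.706
v 3.568 0.094 -2.186
v 3.626 -0.878 -3.775
v 3.055 -0.172 -2.255
v 3.406 -1.393 -3.618
v 2.835 -0.687 -2.098
v 3.607 -1.856 -3.328
v 3.037 -1.15 -1.808
v 4.112 -1.994 -3.074
v 3.541 -1.288 -1.554
v -1.942 3.851 -1.952
v -1.455 3.25 -2.57
v -2.358 2.189 -0.668
v -1.17 3.362 -2.334
v -1.003 3.548 -2.039
v -0.979 3.779 -1.731
v -1.102 4.022 -1.457
v -1.352 4.239 -1.258
v -1.692 4.396 -1.164
v -2.07 4.471 -1.191
v -2.429 4.451 -1.333
v -2.713 4.339 -1.569
v -2.88 4.154 -1.864
v -2.904 3.922 -2.172
v -2.782 3.679 -2.447
v -2.531 3.462 -2.646
v -2.191 3.305 -2.739
v -1.813 3.23 -2.713
v -1.594 -0.245 3.21
v -1.099 -0.397 3.672
v -1.521 -1.283 2.788
v -1.026 -1.435 3.25
v -1.679 -1.336 3.462
v -1.724 -0.694 3.723
v -0.896 -0.986 2.737
v -0.941 -0.344 2.998
v -0.667 -0.855 3.38
v -1.152 -1.071 3.827
v -1.468 -0.609 2.633
v -1.953 -0.825 3.08
v -1.353 -0.23 3.478
v -1.267 -1.45 2.982
v -1.651 -1.392 3.107
v -1.36 -1.481 3.378
v -1.721 -0.404 3.508
v -1.43 -0.494 3.779
v -1.771 -1.045 3.656
v -1.19 -1.186 2.681
v -0.899 -1.276 2.952
v -1.26 -0.199 3.082
v -0.969 -0.288 3.353
v -0.849 -0.635 2.804
v -0.808 -0.589 3.578
v -0.765 -1.199 3.33
v -0.689 -0.935 3.028
v -0.715 -0.558 3.182
v -1.093 -0.716 3.841
v -1.05 -1.326 3.593
v -1.434 -1.267 3.718
v -1.46 -0.89 3.871
v -0.839 -0.985 3.669
v -1.57 -0.354 2.867
v -1.527 -0.964 2.619
v -1.16 -0.79 2.589
v -1.186 -0.413 2.742
v -1.855 -0.481 3.13
v -1.812 -1.091 2.882
v -1.905 -1.122 3.278
v -1.931 -0.745 3.432
v -1.781 -0.695 2.791
v 2.21 -1.582 0.424
v 2.715 -2.089 0.502
v 3.155 -1.505 1.453
v 2.65 -0.998 1.376
v 2.856 -1.878 0.307
v 3.296 -1.293 1.258
v 2.869 -1.607 0.135
v 3.309 -1.023 1.086
v 2.751 -1.332 0.02
v 3.191 -0.748 0.972
v 2.526 -1.107 -0.014
v 2.966 -0.522 0.937
v 2.239 -0.975 0.038
v 2.679 -0.391 0.989
v 1.945 -0.964 0.167
v 2.386 -0.38 1.118
v 1.705 -1.075 0.347
v 2.145 -0.491 1.298
v 1.564 -1.287 0.542
v 2.004 -0.702 1.493
v 1.551 -1.557 0.714
v 1.991 -0.973 1.665
v 1.669 -1.832 0.828
v 2.109 -1.248 1.78
v 1.894 -2.058 0.863
v 2.334 -1.473 1.814
v 2.181 -2.189 0.811
v 2.621 -1.605 1.762
v 2.474 -2.2 0.682
v 2.915 -1.616 1.633
f 2 1 5
f 2 5 3
f 3 5 6
f 3 6 4
f 5 1 7
f 5 7 6
f 6 7 8
f 6 8 4
f 7 1 9
f 7 9 8
f 8 9 10
f 8 10 4
f 9 1 11
f 9 11 10
f 10 11 12
f 10 12 4
f 11 1 13
f 11 13 12
f 12 13 14
f 12 14 4
f 13 1 15
f 13 15 14
f 14 15 16
f 14 16 4
f 15 1 17
f 15 17 16
f 16 17 18
f 16 18 4
f 17 1 19
f 17 19 18
f 18 19 20
f 18 20 4
f 19 1 2
f 19 2 20
f 20 2 3
f 20 3 4
f 22 21 25
f 22 25 23
f 23 25 26
f 23 26 24
f 25 21 27
f 25 27 26
f 26 27 28
f 26 28 24
f 27 21 29
f 27 29 28
f 28 29 30
f 28 30 24
f 29 21 31
f 29 31 30
f 30 31 32
f 30 32 24
f 31 21 33
f 31 33 32
f 32 33 34
f 32 34 24
f 33 21 35
f 33 35 34
f 34 35 36
f 34 36 24
f 35 21 37
f 35 37 36
f 36 37 38
f 36 38 24
f 37 21 22
f 37 22 38
f 38 22 23
f 38 23 24
f 40 39 42
f 40 42 41
f 42 39 43
f 42 43 41
f 43 39 44
f 43 44 41
f 44 39 45
f 44 45 41
f 45 39 46
f 45 46 41
f 46 39 47
f 46 47 41
f 47 39 48
f 47 48 41
f 48 39 49
f 48 49 41
f 49 39 50
f 49 50 41
f 50 39 51
f 50 51 41
f 51 39 52
f 51 52 41
f 52 39 53
f 52 53 41
f 53 39 54
f 53 54 41
f 54 39 55
f 54 55 41
f 55 39 56
f 55 56 41
f 56 39 40
f 56 40 41
f 57 94 73
f 94 68 97
f 73 97 62
f 94 97 73
f 57 73 69
f 73 62 74
f 69 74 58
f 73 74 69
f 57 69 78
f 69 58 79
f 78 79 64
f 69 79 78
f 57 78 90
f 78 64 93
f 90 93 67
f 78 93 90
f 57 90 94
f 90 67 98
f 94 98 68
f 90 98 94
f 58 74 85
f 74 62 88
f 85 88 66
f 74 88 85
f 62 97 75
f 97 68 96
f 75 96 61
f 97 96 75
f 68 98 95
f 98 67 91
f 95 91 59
f 98 91 95
f 67 93 92
f 93 64 80
f 92 80 63
f 93 80 92
f 64 79 84
f 79 58 81
f 84 81 65
f 79 81 84
f 60 86 72
f 86 66 87
f 72 87 61
f 86 87 72
f 60 72 70
f 72 61 71
f 70 71 59
f 72 71 70
f 60 70 77
f 70 59 76
f 77 76 63
f 70 76 77
f 60 77 82
f 77 63 83
f 82 83 65
f 77 83 82
f 60 82 86
f 82 65 89
f 86 89 66
f 82 89 86
f 61 87 75
f 87 66 88
f 75 88 62
f 87 88 75
f 59 71 95
f 71 61 96
f 95 96 68
f 71 96 95
f 63 76 92
f 76 59 91
f 92 91 67
f 76 91 92
f 65 83 84
f 83 63 80
f 84 80 64
f 83 80 84
f 66 89 85
f 89 65 81
f 85 81 58
f 89 81 85
f 100 99 103
f 100 103 101
f 101 103 104
f 101 104 102
f 103 99 105
f 103 105 104
f 104 105 106
f 104 106 102
f 105 99 107
f 105 107 106
f 106 107 108
f 106 108 102
f 107 99 109
f 107 109 108
f 108 109 110
f 108 110 102
f 109 99 111
f 109 111 110
f 110 111 112
f 110 112 102
f 111 99 113
f 111 113 112
f 112 113 114
f 112 114 102
f 113 99 115
f 113 115 114
f 114 115 116
f 114 116 102
f 115 99 117
f 115 117 116
f 116 117 118
f 116 118 102
f 117 99 119
f 117 119 118
f 118 119 120
f 118 120 102
f 119 99 121
f 119 121 120
f 120 121 122
f 120 122 102
f 121 99 123
f 121 123 122
f 122 123 124
f 122 124 102
f 123 99 125
f 123 125 124
f 124 125 126
f 124 126 102
f 125 99 127
f 125 127 126
f 126 127 128
f 126 128 102
f 127 99 100
f 127 100 128
f 128 100 101
f 128 101 102



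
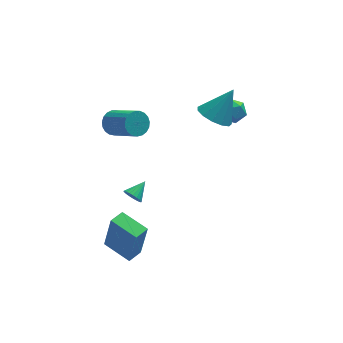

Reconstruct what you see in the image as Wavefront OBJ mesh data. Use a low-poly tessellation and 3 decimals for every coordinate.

v -2.479 -1.866 -3.627
v -2.138 -1.99 -1.518
v -3.502 -0.632 -3.389
v -3.161 -0.756 -1.28
v -1.819 -1.304 -3.7
v -1.478 -1.428 -1.591
v -2.842 -0.07 -3.462
v -2.501 -0.194 -1.353
v 2.532 2.261 3.003
v 3.023 2.896 2.459
v 3.568 2.739 4.497
v 2.597 3.169 2.667
v 2.151 3.152 2.982
v 1.825 2.853 3.303
v 1.724 2.366 3.529
v 1.88 1.845 3.588
v 2.242 1.457 3.461
v 2.697 1.323 3.189
v 3.1 1.488 2.857
v 3.322 1.897 2.572
v 3.294 2.423 2.424
v -2.19 3.703 1.915
v -1.606 3.721 1.477
v -0.687 2.354 2.647
v -1.27 2.337 3.085
v -1.54 3.938 1.678
v -0.621 2.572 2.848
v -1.587 4.114 1.921
v -0.667 2.748 3.091
v -1.737 4.22 2.163
v -0.818 2.854 3.332
v -1.966 4.236 2.361
v -1.046 2.87 3.531
v -2.234 4.16 2.483
v -1.314 2.794 3.653
v -2.494 4.005 2.506
v -1.574 2.639 3.676
v -2.701 3.798 2.428
v -1.781 2.432 3.597
v -2.82 3.574 2.26
v -1.9 2.208 3.43
v -2.83 3.373 2.033
v -1.911 2.007 3.203
v -2.729 3.229 1.786
v -1.81 1.863 2.955
v -2.536 3.167 1.561
v -1.616 1.801 2.73
v -2.282 3.197 1.397
v -1.362 1.831 2.567
v -2.012 3.315 1.323
v -1.092 1.949 2.492
v -1.773 3.5 1.351
v -0.854 2.134 2.521
v 3.708 3.984 2.077
v 4.295 3.603 2.391
v 3.085 2.917 1.949
v 3.672 2.536 2.263
v 3.247 3.009 2.693
v 3.632 3.668 2.772
v 3.748 2.852 1.568
v 4.133 3.511 1.647
v 4.32 2.903 2.076
v 4.011 3.001 2.772
v 3.369 3.519 1.568
v 3.06 3.617 2.264
v -1.834 0.779 -1.273
v -1.472 0.602 -1.633
v -1.086 1.401 -0.827
v -1.551 0.769 -1.733
v -1.674 0.938 -1.763
v -1.82 1.082 -1.719
v -1.969 1.181 -1.607
v -2.098 1.218 -1.444
v -2.185 1.188 -1.255
v -2.22 1.096 -1.068
v -2.195 0.955 -0.913
v -2.116 0.788 -0.813
v -1.993 0.619 -0.782
v -1.847 0.475 -0.827
v -1.698 0.377 -0.939
v -1.57 0.34 -1.102
v -1.482 0.369 -1.291
v -1.447 0.462 -1.477
f 2 4 1
f 5 2 1
f 1 4 3
f 3 5 1
f 2 8 4
f 6 2 5
f 6 8 2
f 4 8 3
f 7 5 3
f 3 8 7
f 7 6 5
f 8 6 7
f 10 9 12
f 10 12 11
f 12 9 13
f 12 13 11
f 13 9 14
f 13 14 11
f 14 9 15
f 14 15 11
f 15 9 16
f 15 16 11
f 16 9 17
f 16 17 11
f 17 9 18
f 17 18 11
f 18 9 19
f 18 19 11
f 19 9 20
f 19 20 11
f 20 9 21
f 20 21 11
f 21 9 10
f 21 10 11
f 23 22 26
f 23 26 24
f 24 26 27
f 24 27 25
f 26 22 28
f 26 28 27
f 27 28 29
f 27 29 25
f 28 22 30
f 28 30 29
f 29 30 31
f 29 31 25
f 30 22 32
f 30 32 31
f 31 32 33
f 31 33 25
f 32 22 34
f 32 34 33
f 33 34 35
f 33 35 25
f 34 22 36
f 34 36 35
f 35 36 37
f 35 37 25
f 36 22 38
f 36 38 37
f 37 38 39
f 37 39 25
f 38 22 40
f 38 40 39
f 39 40 41
f 39 41 25
f 40 22 42
f 40 42 41
f 41 42 43
f 41 43 25
f 42 22 44
f 42 44 43
f 43 44 45
f 43 45 25
f 44 22 46
f 44 46 45
f 45 46 47
f 45 47 25
f 46 22 48
f 46 48 47
f 47 48 49
f 47 49 25
f 48 22 50
f 48 50 49
f 49 50 51
f 49 51 25
f 50 22 52
f 50 52 51
f 51 52 53
f 51 53 25
f 52 22 23
f 52 23 53
f 53 23 24
f 53 24 25
f 54 65 59
f 54 59 55
f 54 55 61
f 54 61 64
f 54 64 65
f 55 59 63
f 59 65 58
f 65 64 56
f 64 61 60
f 61 55 62
f 57 63 58
f 57 58 56
f 57 56 60
f 57 60 62
f 57 62 63
f 58 63 59
f 56 58 65
f 60 56 64
f 62 60 61
f 63 62 55
f 67 66 69
f 67 69 68
f 69 66 70
f 69 70 68
f 70 66 71
f 70 71 68
f 71 66 72
f 71 72 68
f 72 66 73
f 72 73 68
f 73 66 74
f 73 74 68
f 74 66 75
f 74 75 68
f 75 66 76
f 75 76 68
f 76 66 77
f 76 77 68
f 77 66 78
f 77 78 68
f 78 66 79
f 78 79 68
f 79 66 80
f 79 80 68
f 80 66 81
f 80 81 68
f 81 66 82
f 81 82 68
f 82 66 83
f 82 83 68
f 83 66 67
f 83 67 68



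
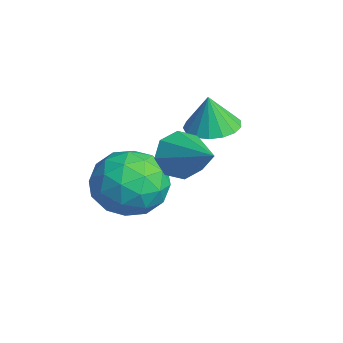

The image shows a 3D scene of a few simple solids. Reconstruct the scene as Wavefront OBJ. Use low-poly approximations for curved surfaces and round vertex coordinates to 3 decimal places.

v -1.36 -2.774 -1.623
v -0.77 -3.782 -1.469
v -2.97 -3.758 -1.891
v -2.38 -4.766 -1.737
v -2.546 -4.036 -0.828
v -1.551 -3.428 -0.662
v -2.189 -4.112 -2.698
v -1.194 -3.504 -2.532
v -1.282 -4.609 -2.133
v -1.503 -4.561 -0.978
v -2.237 -2.979 -2.382
v -2.458 -2.931 -1.227
v -0.924 -3.192 -1.523
v -2.816 -4.348 -1.837
v -2.914 -3.919 -1.303
v -2.567 -4.511 -1.212
v -1.383 -2.984 -1.048
v -1.036 -3.576 -0.958
v -2.08 -3.725 -0.581
v -2.704 -3.964 -2.402
v -2.357 -4.556 -2.312
v -1.173 -3.029 -2.148
v -0.826 -3.621 -2.057
v -1.66 -3.815 -2.779
v -0.878 -4.27 -1.823
v -1.824 -4.848 -1.98
v -1.712 -4.464 -2.545
v -1.127 -4.107 -2.448
v -1.008 -4.242 -1.143
v -1.954 -4.82 -1.301
v -2.052 -4.391 -0.766
v -1.467 -4.034 -0.669
v -1.309 -4.728 -1.534
v -1.786 -2.72 -2.059
v -2.732 -3.298 -2.217
v -2.273 -3.506 -2.691
v -1.688 -3.149 -2.594
v -1.916 -2.692 -1.38
v -2.862 -3.27 -1.537
v -2.613 -3.433 -0.912
v -2.028 -3.076 -0.815
v -2.431 -2.812 -1.826
v -0.812 -2.651 -0.164
v -0.435 -3.211 -0.594
v 0.692 -2.229 0.604
v -0.444 -2.667 -0.875
v -0.668 -2.113 -0.739
v -0.977 -1.875 -0.267
v -1.188 -2.091 0.266
v -1.179 -2.635 0.546
v -0.955 -3.188 0.411
v -0.647 -3.427 -0.061
v -2.674 -1.179 -0.336
v -1.866 -1.136 -0.35
v -2.646 -1.321 0.836
v -1.977 -0.768 -0.303
v -2.249 -0.494 -0.263
v -2.617 -0.377 -0.239
v -2.999 -0.443 -0.238
v -3.307 -0.679 -0.259
v -3.469 -1.028 -0.298
v -3.45 -1.413 -0.345
v -3.253 -1.743 -0.39
v -2.923 -1.945 -0.423
v -2.536 -1.971 -0.435
v -2.181 -1.815 -0.425
v -1.939 -1.514 -0.394
f 1 38 17
f 38 12 41
f 17 41 6
f 38 41 17
f 1 17 13
f 17 6 18
f 13 18 2
f 17 18 13
f 1 13 22
f 13 2 23
f 22 23 8
f 13 23 22
f 1 22 34
f 22 8 37
f 34 37 11
f 22 37 34
f 1 34 38
f 34 11 42
f 38 42 12
f 34 42 38
f 2 18 29
f 18 6 32
f 29 32 10
f 18 32 29
f 6 41 19
f 41 12 40
f 19 40 5
f 41 40 19
f 12 42 39
f 42 11 35
f 39 35 3
f 42 35 39
f 11 37 36
f 37 8 24
f 36 24 7
f 37 24 36
f 8 23 28
f 23 2 25
f 28 25 9
f 23 25 28
f 4 30 16
f 30 10 31
f 16 31 5
f 30 31 16
f 4 16 14
f 16 5 15
f 14 15 3
f 16 15 14
f 4 14 21
f 14 3 20
f 21 20 7
f 14 20 21
f 4 21 26
f 21 7 27
f 26 27 9
f 21 27 26
f 4 26 30
f 26 9 33
f 30 33 10
f 26 33 30
f 5 31 19
f 31 10 32
f 19 32 6
f 31 32 19
f 3 15 39
f 15 5 40
f 39 40 12
f 15 40 39
f 7 20 36
f 20 3 35
f 36 35 11
f 20 35 36
f 9 27 28
f 27 7 24
f 28 24 8
f 27 24 28
f 10 33 29
f 33 9 25
f 29 25 2
f 33 25 29
f 44 43 46
f 44 46 45
f 46 43 47
f 46 47 45
f 47 43 48
f 47 48 45
f 48 43 49
f 48 49 45
f 49 43 50
f 49 50 45
f 50 43 51
f 50 51 45
f 51 43 52
f 51 52 45
f 52 43 44
f 52 44 45
f 54 53 56
f 54 56 55
f 56 53 57
f 56 57 55
f 57 53 58
f 57 58 55
f 58 53 59
f 58 59 55
f 59 53 60
f 59 60 55
f 60 53 61
f 60 61 55
f 61 53 62
f 61 62 55
f 62 53 63
f 62 63 55
f 63 53 64
f 63 64 55
f 64 53 65
f 64 65 55
f 65 53 66
f 65 66 55
f 66 53 67
f 66 67 55
f 67 53 54
f 67 54 55



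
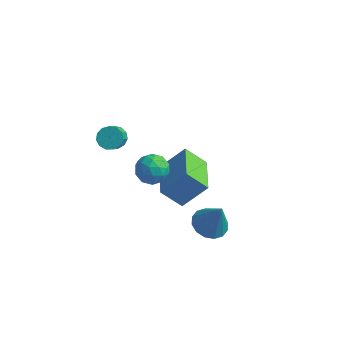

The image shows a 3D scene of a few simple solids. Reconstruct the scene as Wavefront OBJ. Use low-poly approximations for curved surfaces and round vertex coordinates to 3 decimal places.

v -2.157 1.119 -2.967
v -1.227 1.762 -1.834
v -3 2.915 -3.292
v -2.07 3.557 -2.16
v -1.25 1.383 -3.86
v -0.32 2.025 -2.728
v -2.093 3.178 -4.186
v -1.163 3.821 -3.053
v -3.778 0.124 1.32
v -3.46 -0.168 0.964
v -3.144 -1.216 2.103
v -3.462 -0.924 2.46
v -3.269 0.041 1.103
v -2.953 -1.007 2.242
v -3.239 0.276 1.311
v -2.923 -0.772 2.45
v -3.381 0.463 1.522
v -3.064 -0.585 2.661
v -3.648 0.542 1.669
v -3.332 -0.506 2.808
v -3.957 0.489 1.706
v -3.641 -0.559 2.845
v -4.209 0.32 1.62
v -3.893 -0.729 2.759
v -4.324 0.088 1.439
v -4.008 -0.96 2.578
v -4.266 -0.132 1.22
v -3.95 -1.18 2.359
v -4.053 -0.271 1.034
v -3.737 -1.319 2.173
v -3.753 -0.284 0.938
v -3.436 -1.332 2.077
v -1.967 -0.392 1.249
v -1.603 -0.551 0.593
v -1.477 -1.409 1.767
v -1.113 -1.568 1.111
v -0.9 -0.962 1.531
v -1.203 -0.333 1.211
v -1.877 -1.627 1.149
v -2.18 -0.998 0.829
v -1.547 -1.314 0.531
v -0.943 -0.903 0.767
v -2.137 -1.057 1.593
v -1.533 -0.646 1.829
v -1.828 -0.382 0.875
v -1.252 -1.578 1.485
v -1.127 -1.221 1.732
v -0.913 -1.315 1.346
v -1.593 -0.254 1.239
v -1.379 -0.348 0.853
v -0.966 -0.589 1.404
v -1.701 -1.612 1.507
v -1.487 -1.706 1.121
v -2.167 -0.645 1.014
v -1.953 -0.739 0.628
v -2.114 -1.371 0.956
v -1.581 -0.924 0.453
v -1.293 -1.522 0.758
v -1.742 -1.557 0.78
v -1.92 -1.187 0.592
v -1.226 -0.683 0.592
v -0.938 -1.28 0.897
v -0.813 -0.924 1.143
v -0.991 -0.555 0.955
v -1.193 -1.131 0.556
v -2.142 -0.68 1.463
v -1.854 -1.277 1.768
v -2.089 -1.405 1.405
v -2.267 -1.036 1.217
v -1.787 -0.438 1.602
v -1.499 -1.036 1.907
v -1.16 -0.773 1.768
v -1.338 -0.403 1.58
v -1.887 -0.829 1.804
v 0.793 -0.418 -2.242
v 1.26 -1.046 -2.452
v 1.347 -0.482 -0.818
v 1.494 -0.706 -2.528
v 1.54 -0.289 -2.527
v 1.386 0.093 -2.45
v 1.073 0.338 -2.317
v 0.685 0.381 -2.165
v 0.326 0.209 -2.033
v 0.092 -0.13 -1.957
v 0.046 -0.547 -1.957
v 0.2 -0.929 -2.034
v 0.513 -1.174 -2.167
v 0.901 -1.217 -2.32
f 2 4 1
f 5 2 1
f 1 4 3
f 3 5 1
f 2 8 4
f 6 2 5
f 6 8 2
f 4 8 3
f 7 5 3
f 3 8 7
f 7 6 5
f 8 6 7
f 10 9 13
f 10 13 11
f 11 13 14
f 11 14 12
f 13 9 15
f 13 15 14
f 14 15 16
f 14 16 12
f 15 9 17
f 15 17 16
f 16 17 18
f 16 18 12
f 17 9 19
f 17 19 18
f 18 19 20
f 18 20 12
f 19 9 21
f 19 21 20
f 20 21 22
f 20 22 12
f 21 9 23
f 21 23 22
f 22 23 24
f 22 24 12
f 23 9 25
f 23 25 24
f 24 25 26
f 24 26 12
f 25 9 27
f 25 27 26
f 26 27 28
f 26 28 12
f 27 9 29
f 27 29 28
f 28 29 30
f 28 30 12
f 29 9 31
f 29 31 30
f 30 31 32
f 30 32 12
f 31 9 10
f 31 10 32
f 32 10 11
f 32 11 12
f 33 70 49
f 70 44 73
f 49 73 38
f 70 73 49
f 33 49 45
f 49 38 50
f 45 50 34
f 49 50 45
f 33 45 54
f 45 34 55
f 54 55 40
f 45 55 54
f 33 54 66
f 54 40 69
f 66 69 43
f 54 69 66
f 33 66 70
f 66 43 74
f 70 74 44
f 66 74 70
f 34 50 61
f 50 38 64
f 61 64 42
f 50 64 61
f 38 73 51
f 73 44 72
f 51 72 37
f 73 72 51
f 44 74 71
f 74 43 67
f 71 67 35
f 74 67 71
f 43 69 68
f 69 40 56
f 68 56 39
f 69 56 68
f 40 55 60
f 55 34 57
f 60 57 41
f 55 57 60
f 36 62 48
f 62 42 63
f 48 63 37
f 62 63 48
f 36 48 46
f 48 37 47
f 46 47 35
f 48 47 46
f 36 46 53
f 46 35 52
f 53 52 39
f 46 52 53
f 36 53 58
f 53 39 59
f 58 59 41
f 53 59 58
f 36 58 62
f 58 41 65
f 62 65 42
f 58 65 62
f 37 63 51
f 63 42 64
f 51 64 38
f 63 64 51
f 35 47 71
f 47 37 72
f 71 72 44
f 47 72 71
f 39 52 68
f 52 35 67
f 68 67 43
f 52 67 68
f 41 59 60
f 59 39 56
f 60 56 40
f 59 56 60
f 42 65 61
f 65 41 57
f 61 57 34
f 65 57 61
f 76 75 78
f 76 78 77
f 78 75 79
f 78 79 77
f 79 75 80
f 79 80 77
f 80 75 81
f 80 81 77
f 81 75 82
f 81 82 77
f 82 75 83
f 82 83 77
f 83 75 84
f 83 84 77
f 84 75 85
f 84 85 77
f 85 75 86
f 85 86 77
f 86 75 87
f 86 87 77
f 87 75 88
f 87 88 77
f 88 75 76
f 88 76 77

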